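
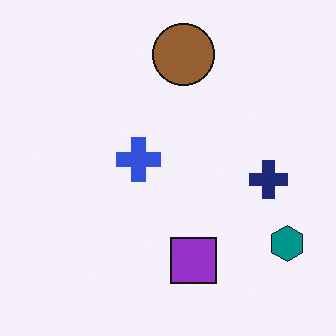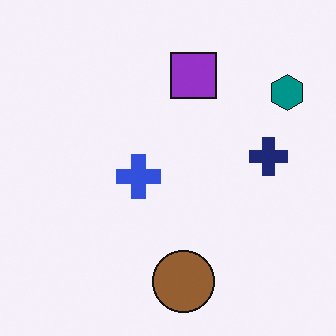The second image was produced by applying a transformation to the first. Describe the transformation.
The image was flipped vertically (top ↔ bottom).

The brown circle is in the top of the first image and the bottom of the second — shapes on opposite sides of the horizontal midline have swapped in a mirror flip.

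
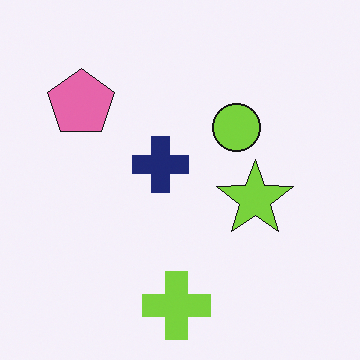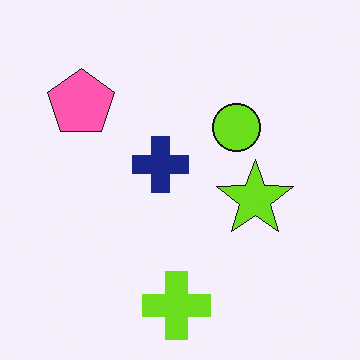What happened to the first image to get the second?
The transformation is: slightly oversaturated.

All colors are more vivid — a global saturation change.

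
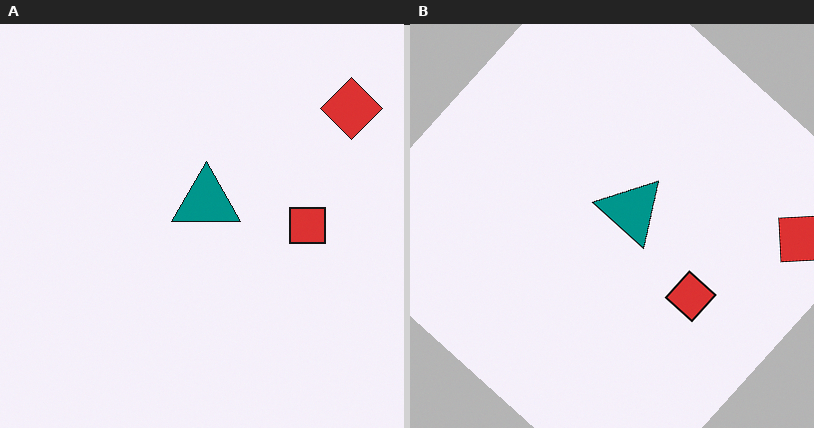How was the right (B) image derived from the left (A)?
The image was rotated clockwise by a large amount — several tens of degrees.

Every shape is tilted by the same angle and the image corners show triangular fill wedges — a whole-image rotation by a non-right angle.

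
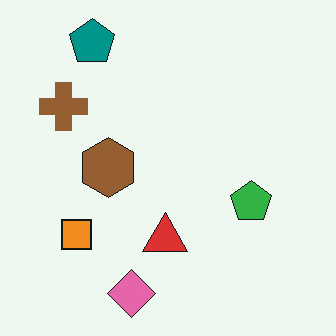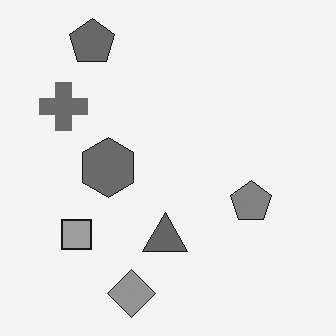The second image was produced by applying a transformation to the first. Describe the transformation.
The image was converted to grayscale.

All color is removed — every shape is now a shade of grey.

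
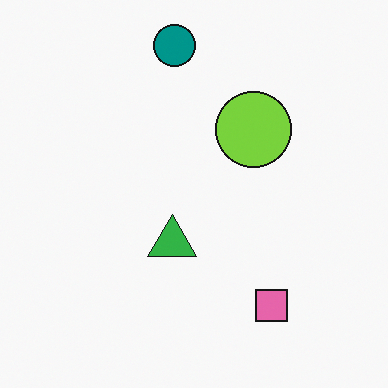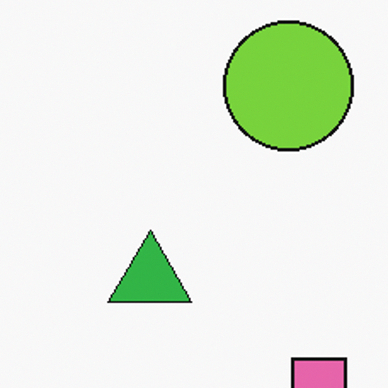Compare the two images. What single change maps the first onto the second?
Cropped to a noticeably smaller region and rescaled.

The visible shapes are larger and the field of view is narrower; shapes near the original edges may be partly or wholly outside the frame — a crop-and-rescale.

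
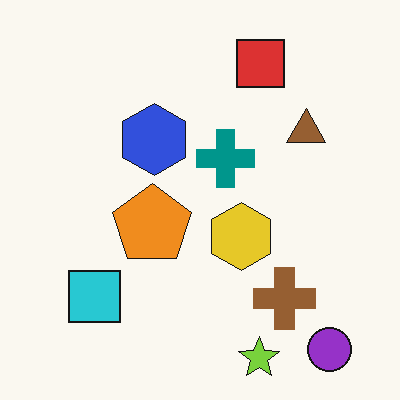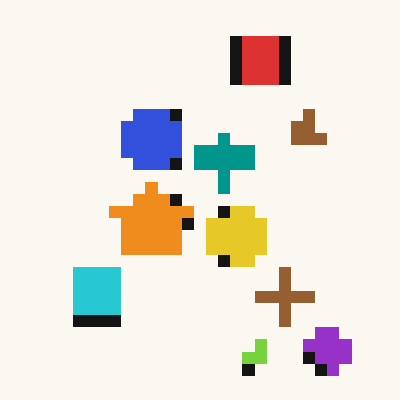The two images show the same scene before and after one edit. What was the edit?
The second image is the first heavily pixelated into large blocks.

Shapes are reduced to large square blocks; fine edges and outlines are lost — a downscale-then-upscale (mosaic) effect.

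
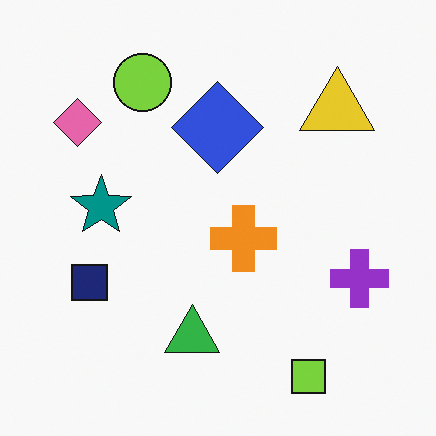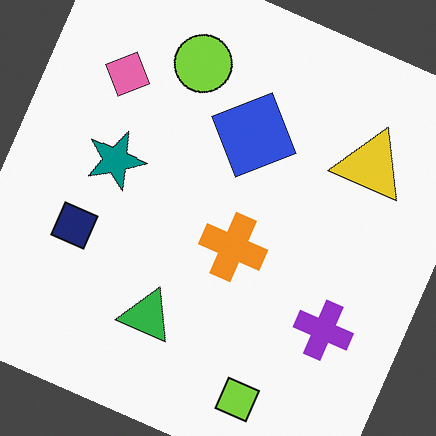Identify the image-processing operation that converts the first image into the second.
This is the original image rotated clockwise by a moderate amount.

Every shape is tilted by the same angle and the image corners show triangular fill wedges — a whole-image rotation by a non-right angle.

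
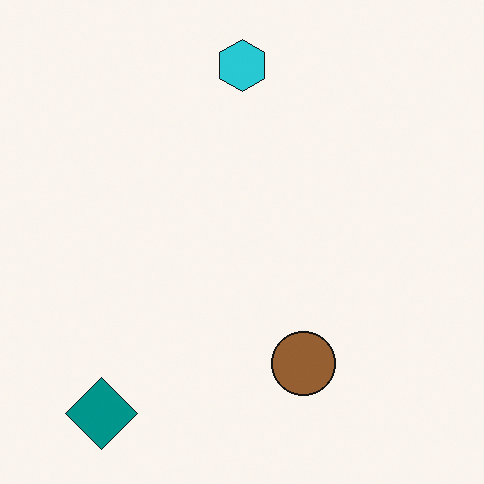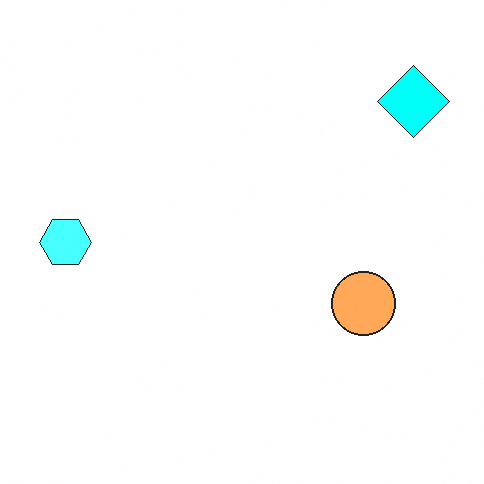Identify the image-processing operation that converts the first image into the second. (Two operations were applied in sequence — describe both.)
This is the original image transposed (reflected across the top-left ↔ bottom-right diagonal), then substantially brightened.

Shapes have swapped their row and column positions — what was in the top-right is now in the bottom-left — a diagonal reflection. Every pixel — background and shapes alike — is uniformly brightened.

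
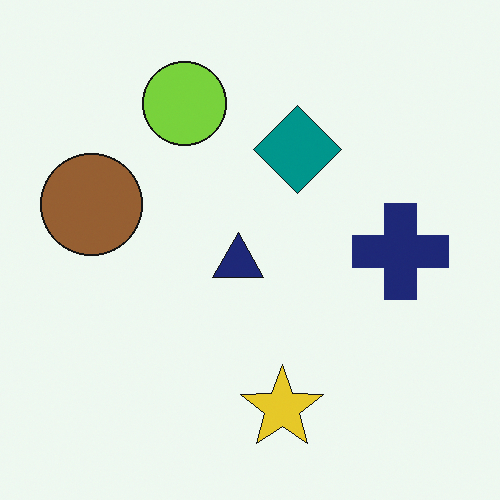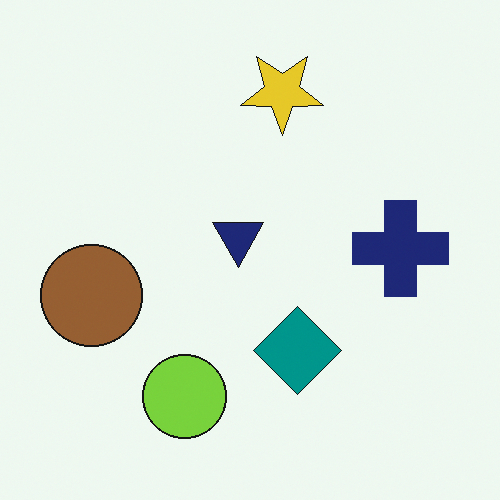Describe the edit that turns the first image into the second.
The second image is the first flipped vertically (top ↔ bottom).

The yellow star is in the bottom of the first image and the top of the second — shapes on opposite sides of the horizontal midline have swapped in a mirror flip.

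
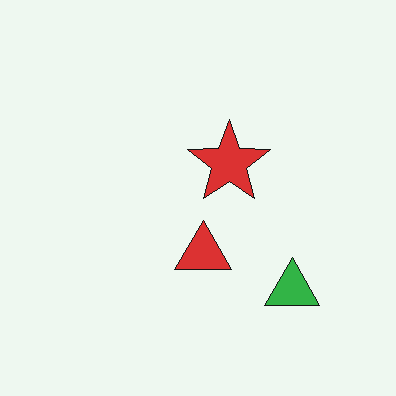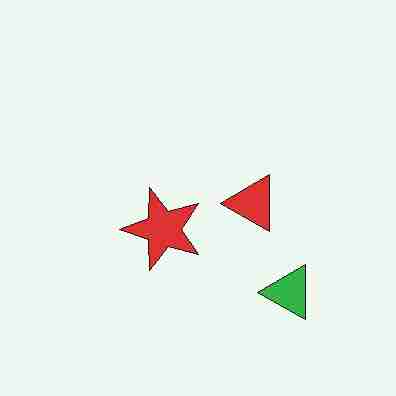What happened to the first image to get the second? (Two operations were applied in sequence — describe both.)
Degraded with heavy JPEG compression, then transposed (reflected across the top-left ↔ bottom-right diagonal).

Blocky 8×8 compression artifacts appear around shape edges and the flat background shows ringing — characteristic JPEG degradation. Shapes have swapped their row and column positions — what was in the top-right is now in the bottom-left — a diagonal reflection.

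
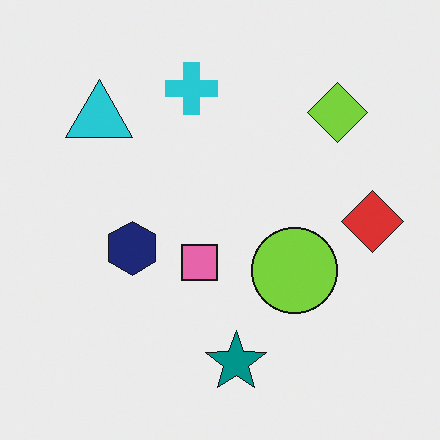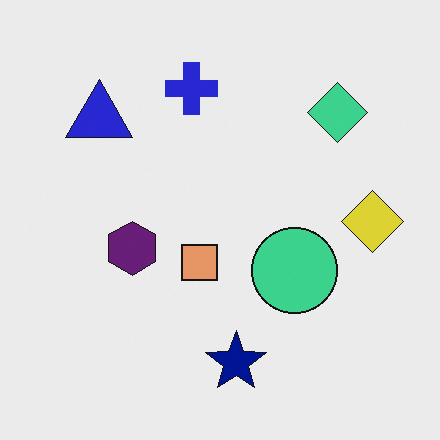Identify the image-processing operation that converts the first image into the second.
The image was hue-shifted slightly.

Every shape's color has rotated by the same amount around the hue wheel — a uniform hue shift.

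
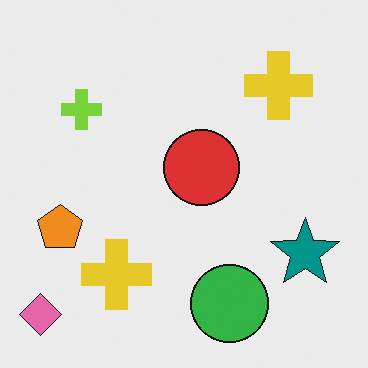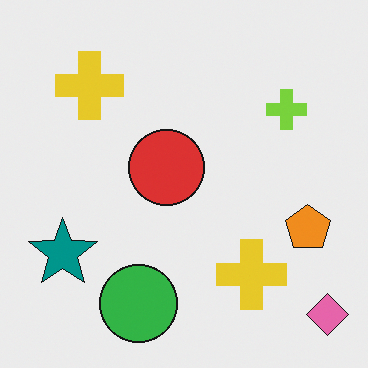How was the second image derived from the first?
Flipped horizontally (left ↔ right).

The pink diamond is in the bottom-left of the first image and the bottom-right of the second — shapes on opposite sides of the vertical midline have swapped in a mirror flip.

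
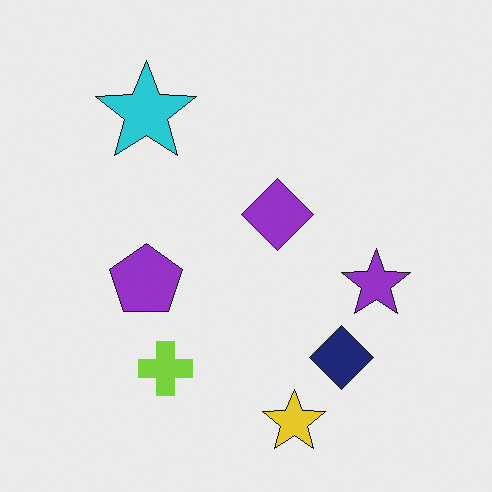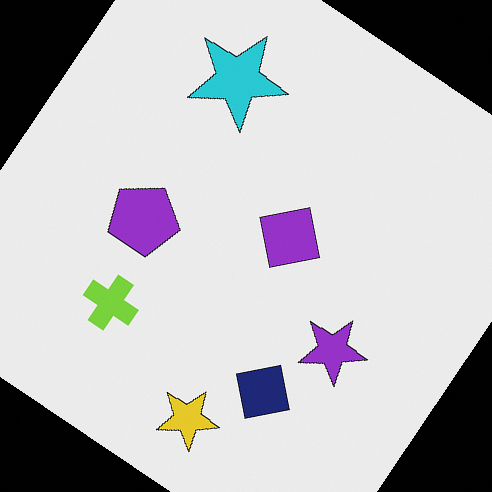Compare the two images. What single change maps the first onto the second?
The transformation is: rotated clockwise by a large amount — several tens of degrees.

Every shape is tilted by the same angle and the image corners show triangular fill wedges — a whole-image rotation by a non-right angle.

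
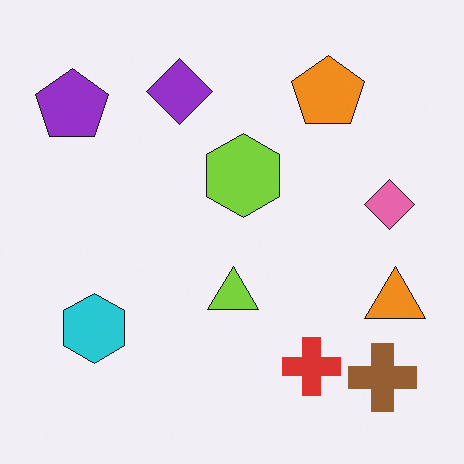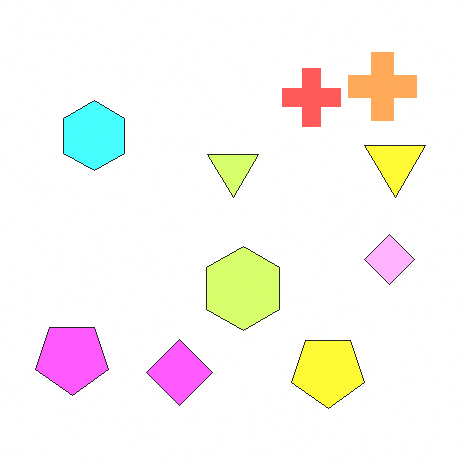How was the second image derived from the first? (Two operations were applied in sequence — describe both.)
It was flipped vertically (top ↔ bottom), then brightened a lot.

The brown cross is in the bottom-right of the first image and the top-right of the second — shapes on opposite sides of the horizontal midline have swapped in a mirror flip. Every pixel — background and shapes alike — is uniformly brightened.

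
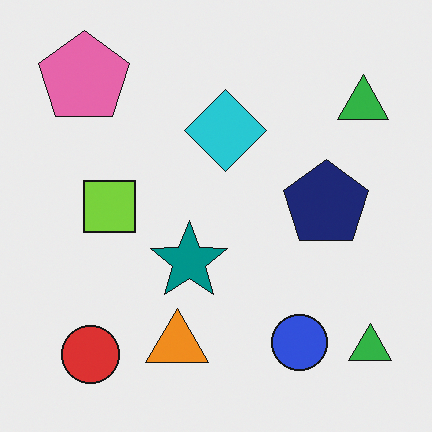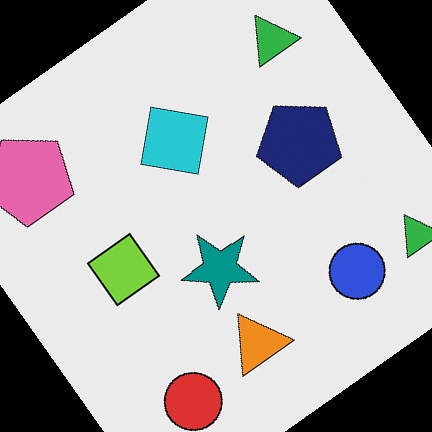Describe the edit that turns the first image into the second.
The transformation is: rotated counter-clockwise by a large amount — several tens of degrees.

Every shape is tilted by the same angle and the image corners show triangular fill wedges — a whole-image rotation by a non-right angle.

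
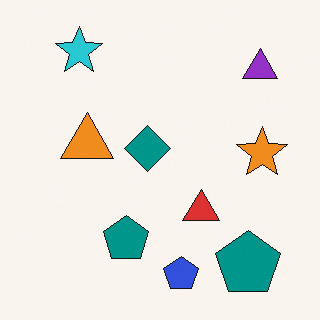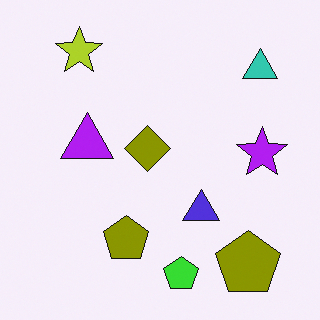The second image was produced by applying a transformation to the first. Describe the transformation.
The transformation is: hue-shifted through roughly half the color wheel.

Every shape's color has rotated by the same amount around the hue wheel — a uniform hue shift.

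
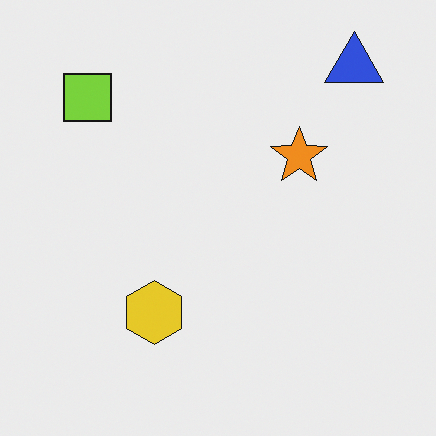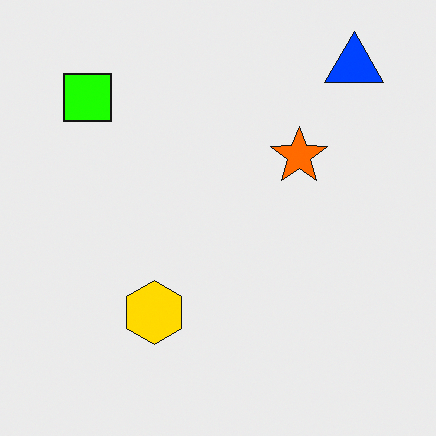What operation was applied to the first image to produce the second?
The transformation is: heavily oversaturated.

All colors are more vivid — a global saturation change.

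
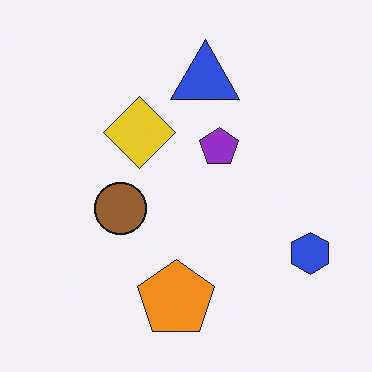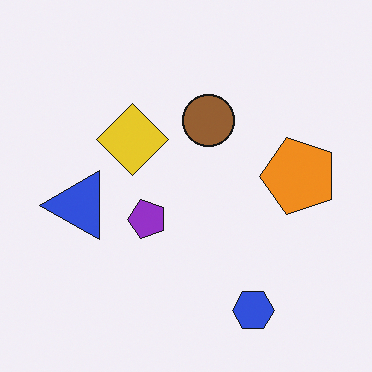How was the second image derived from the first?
This is the original image transposed (reflected across the top-left ↔ bottom-right diagonal).

Shapes have swapped their row and column positions — what was in the top-right is now in the bottom-left — a diagonal reflection.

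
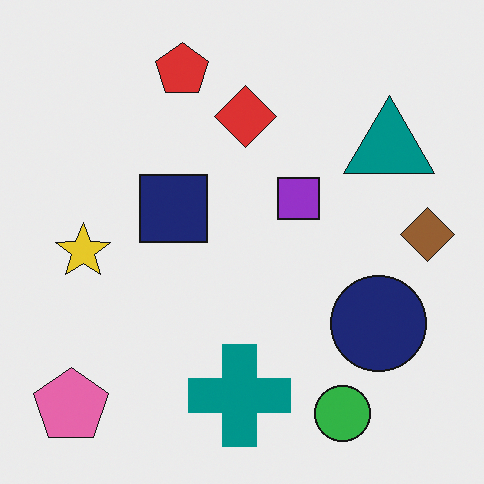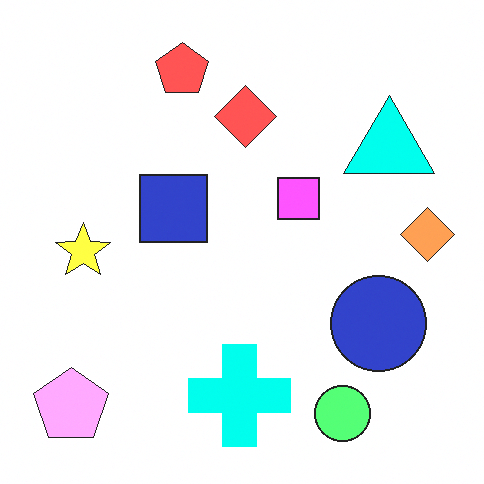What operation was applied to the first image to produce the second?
The second image is the first substantially brightened.

Every pixel — background and shapes alike — is uniformly brightened.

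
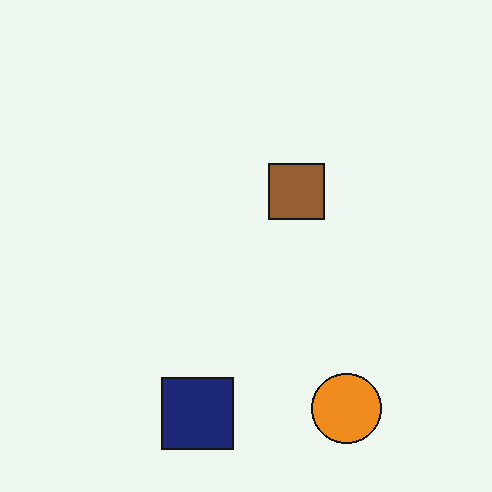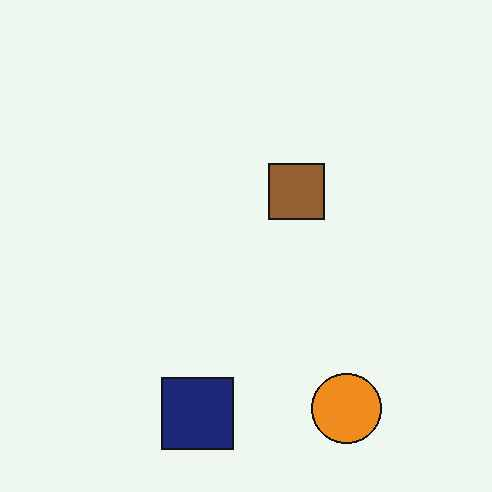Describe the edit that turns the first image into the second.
Given moderate JPEG compression.

Blocky 8×8 compression artifacts appear around shape edges and the flat background shows ringing — characteristic JPEG degradation.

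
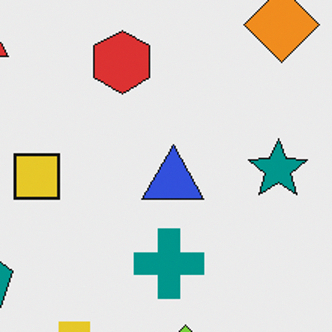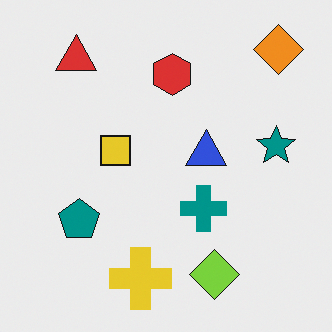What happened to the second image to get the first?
The image was cropped slightly and scaled back up.

The visible shapes are larger and the field of view is narrower; shapes near the original edges may be partly or wholly outside the frame — a crop-and-rescale.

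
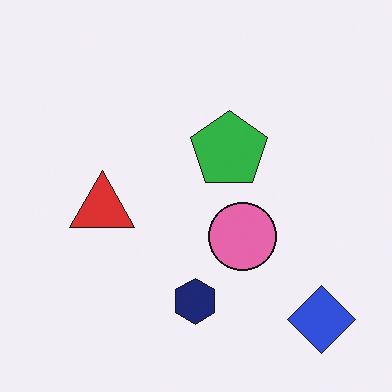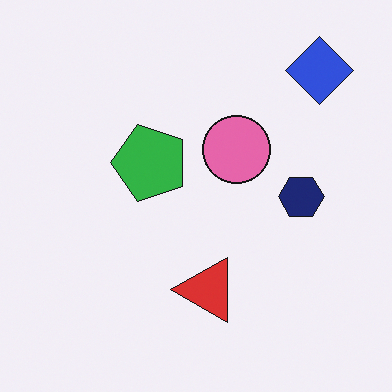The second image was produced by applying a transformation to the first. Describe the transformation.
The image was rotated 90° counter-clockwise.

The blue diamond sits in the bottom-right of the first image and the top-right of the second — consistent with a whole-image 90° counter-clockwise rotation.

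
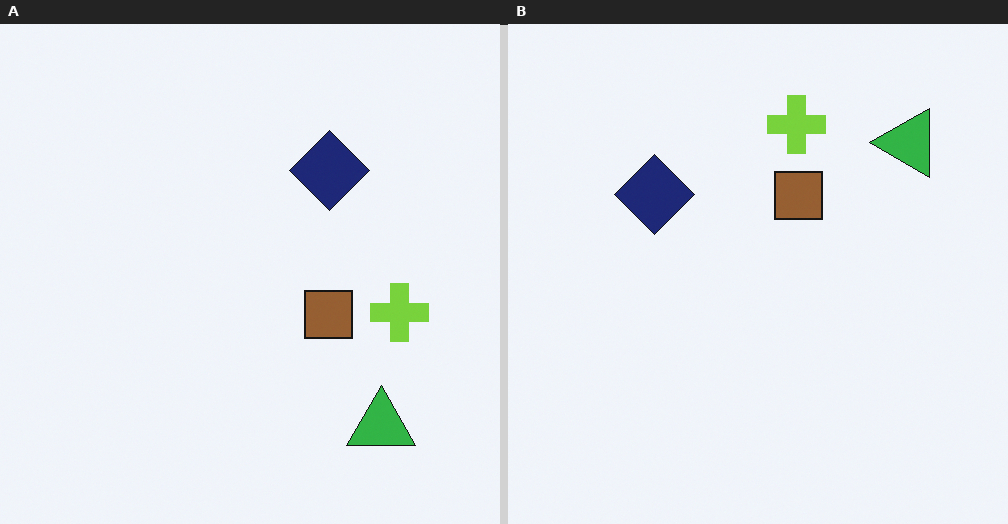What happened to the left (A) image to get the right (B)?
The image was rotated 90° counter-clockwise.

The green triangle sits in the bottom-right of the left (A) image and the top-right of the right (B) — consistent with a whole-image 90° counter-clockwise rotation.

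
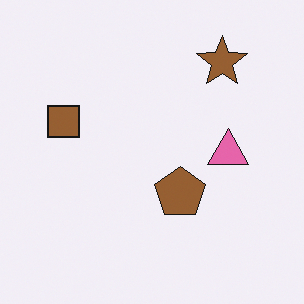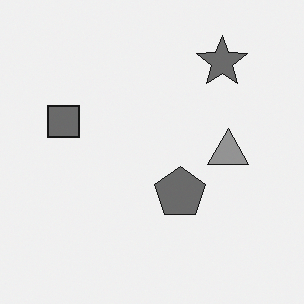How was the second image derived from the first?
The second image is the first converted to grayscale.

All color is removed — every shape is now a shade of grey.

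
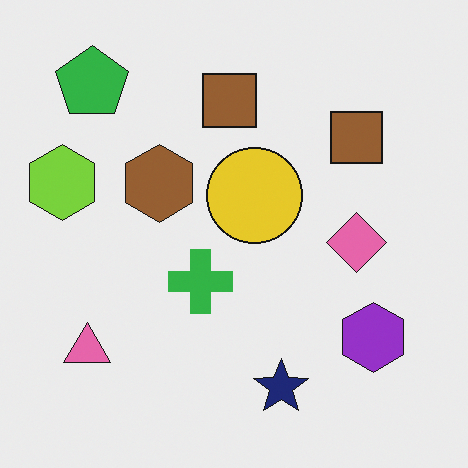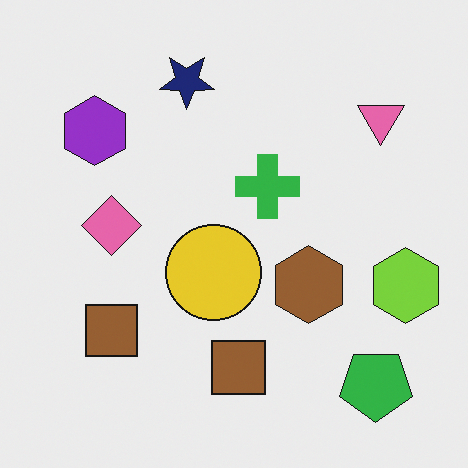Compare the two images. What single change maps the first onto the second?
The image was rotated 180°.

The green pentagon sits in the top-left of the first image and the bottom-right of the second — consistent with a whole-image 180° rotation.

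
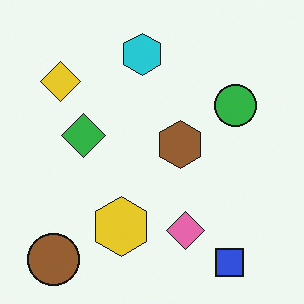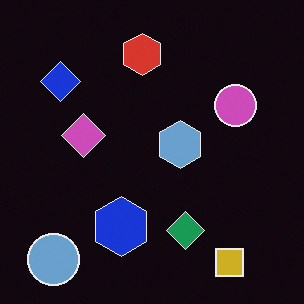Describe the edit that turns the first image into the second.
The image was color-inverted (negative).

The light background has become dark and every shape's color is its complement — a photographic negative.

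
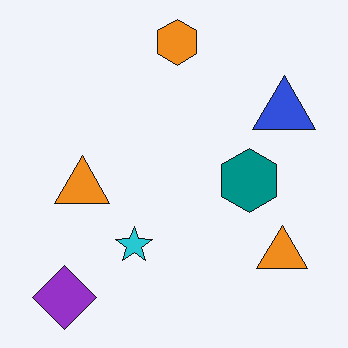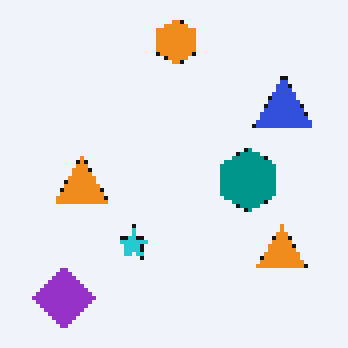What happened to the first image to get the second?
The image was mildly pixelated.

Shapes are reduced to large square blocks; fine edges and outlines are lost — a downscale-then-upscale (mosaic) effect.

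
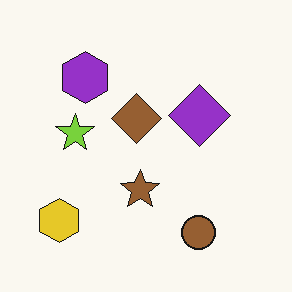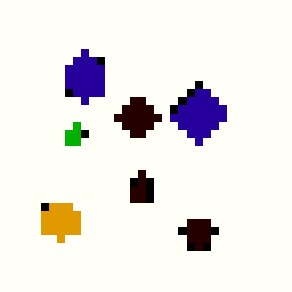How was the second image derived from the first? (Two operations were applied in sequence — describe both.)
Given much higher contrast, then pixelated into visible square blocks.

Tones are pushed away from mid-grey across the whole image — a global contrast change. Shapes are reduced to large square blocks; fine edges and outlines are lost — a downscale-then-upscale (mosaic) effect.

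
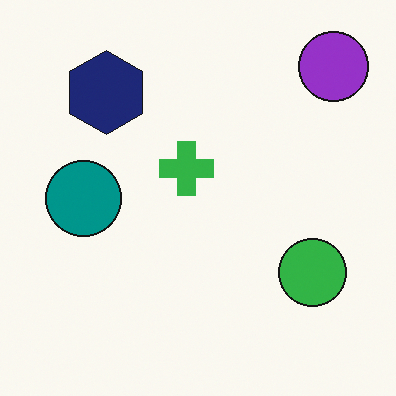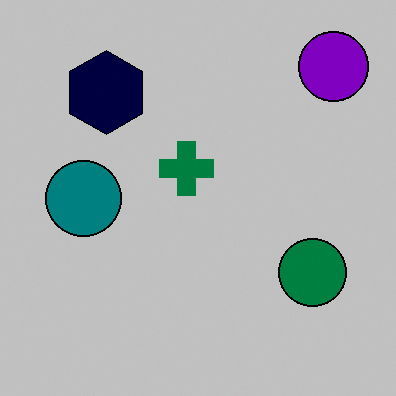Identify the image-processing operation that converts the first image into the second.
The transformation is: aggressively posterized.

Each flat color has snapped to a coarser quantized level — most visibly, the near-white background has dropped to a flat grey.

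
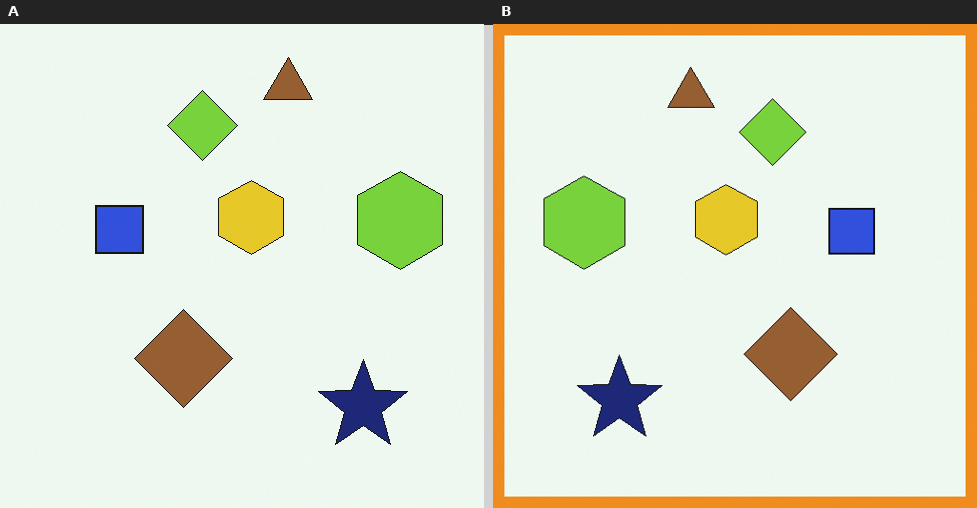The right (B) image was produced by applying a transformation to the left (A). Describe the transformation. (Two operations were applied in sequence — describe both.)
The image was flipped horizontally (left ↔ right), then framed with a orange border.

The lime hexagon is in the right of the left (A) image and the left of the right (B) — shapes on opposite sides of the vertical midline have swapped in a mirror flip. A solid orange frame runs around the edge of the right (B) image, with the content slightly shrunk inside it.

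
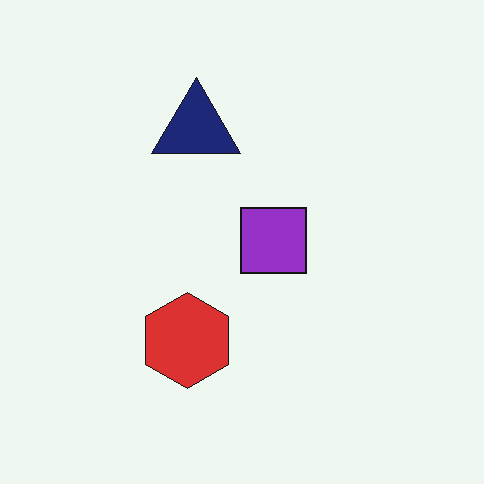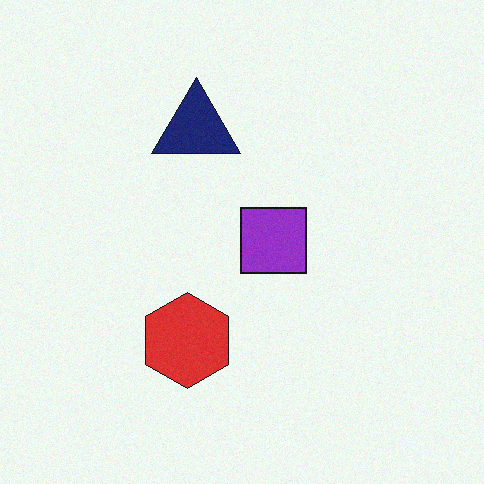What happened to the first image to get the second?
Degraded with a light layer of grain.

Random speckle covers the whole image, including the flat background.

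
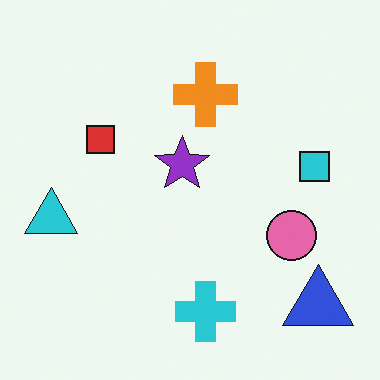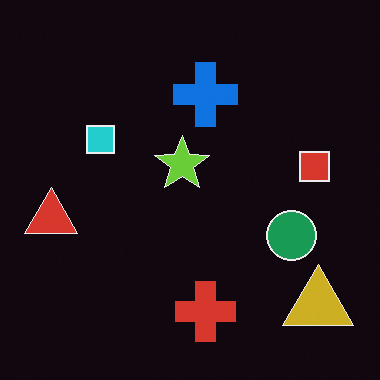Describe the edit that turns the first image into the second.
This is the original image color-inverted (negative).

The light background has become dark and every shape's color is its complement — a photographic negative.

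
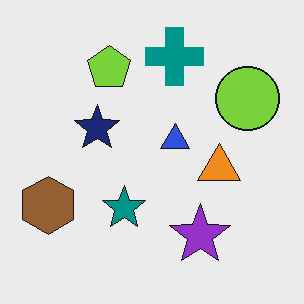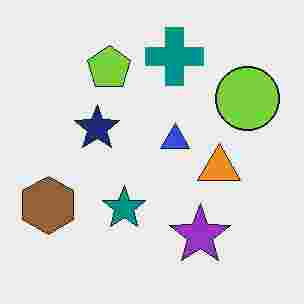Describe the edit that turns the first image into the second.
The image was degraded with heavy JPEG compression.

Blocky 8×8 compression artifacts appear around shape edges and the flat background shows ringing — characteristic JPEG degradation.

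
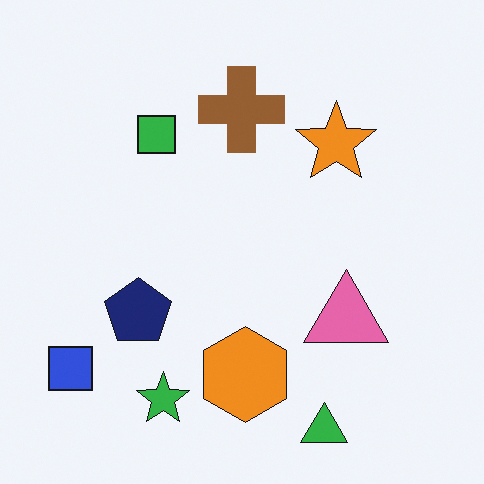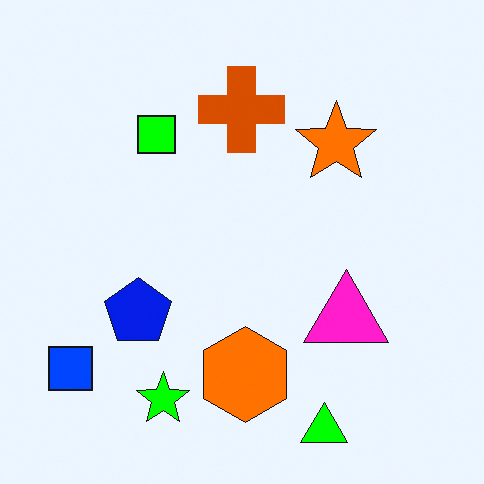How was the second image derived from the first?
The image was made much more vivid (saturation change).

All colors are more vivid — a global saturation change.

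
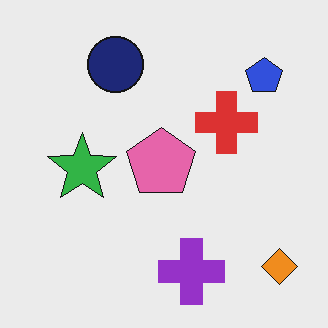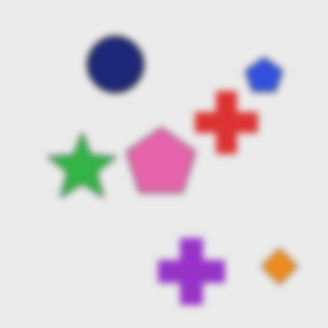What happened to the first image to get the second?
It was moderately blurred.

Shape edges and outlines are uniformly softened across the whole image.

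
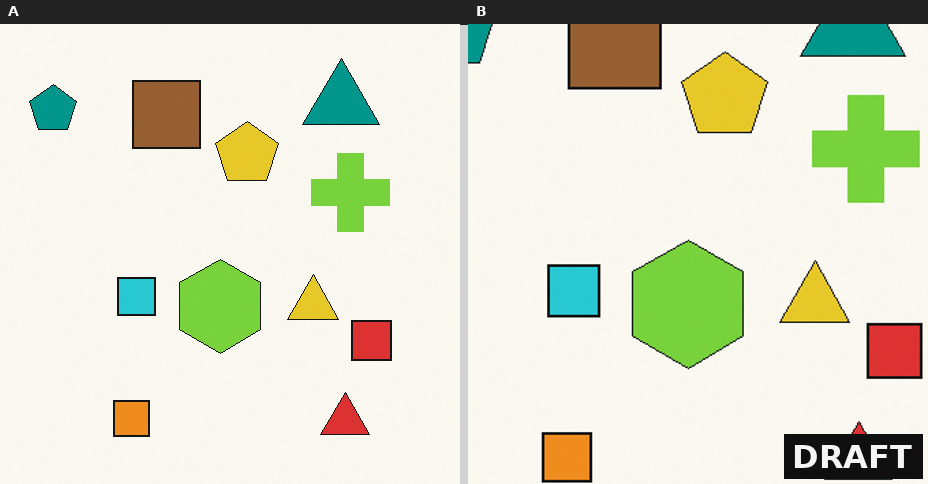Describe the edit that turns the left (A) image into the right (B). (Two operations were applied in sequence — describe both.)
This is the original image cropped to a modestly smaller region and rescaled, then watermarked with the text "DRAFT" in the lower-right corner.

The visible shapes are larger and the field of view is narrower; shapes near the original edges may be partly or wholly outside the frame — a crop-and-rescale. A dark label reading "DRAFT" appears in the lower-right corner.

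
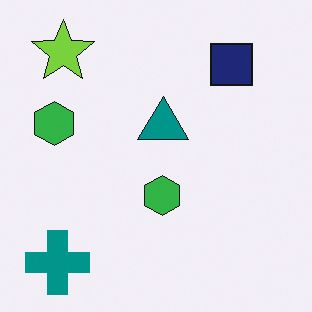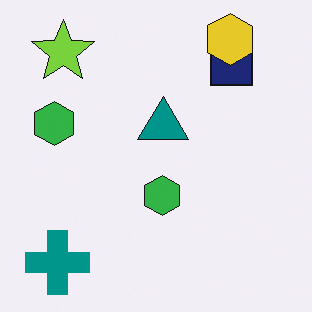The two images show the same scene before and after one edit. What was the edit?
Overlaid with an additional yellow hexagon.

A yellow hexagon appears in the second image that is absent from the first.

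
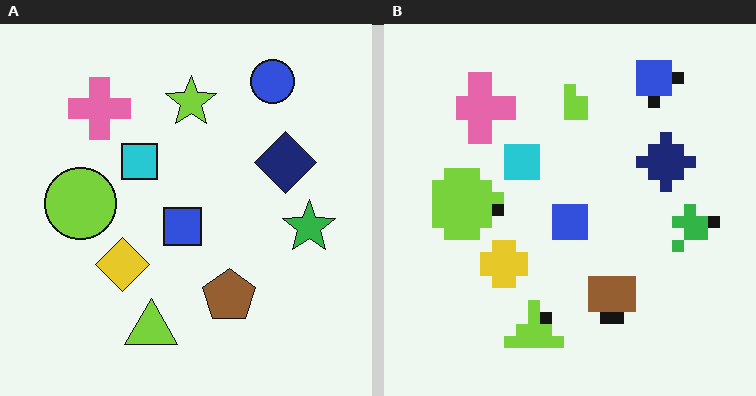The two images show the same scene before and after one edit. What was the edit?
The right (B) image is the left (A) coarsely pixelated.

Shapes are reduced to large square blocks; fine edges and outlines are lost — a downscale-then-upscale (mosaic) effect.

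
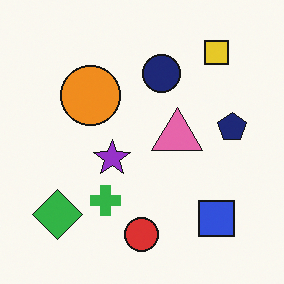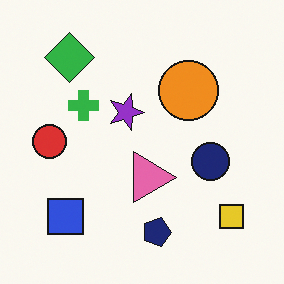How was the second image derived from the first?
It was rotated 90° clockwise.

The yellow square sits in the top-right of the first image and the bottom-right of the second — consistent with a whole-image 90° clockwise rotation.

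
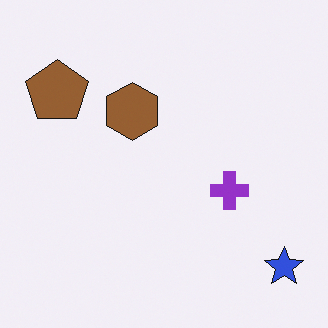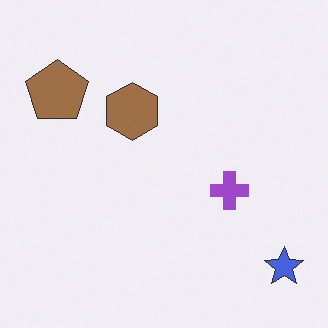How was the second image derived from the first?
The transformation is: given slightly reduced contrast.

Tones are pushed toward mid-grey across the whole image — a global contrast change.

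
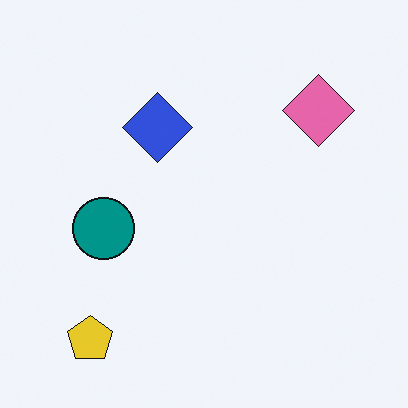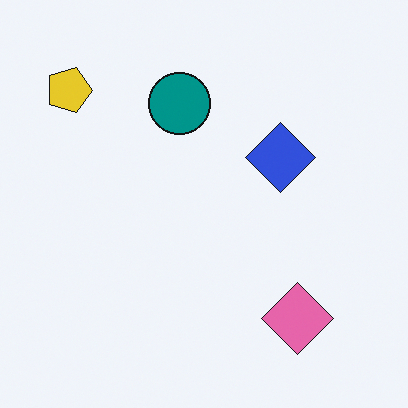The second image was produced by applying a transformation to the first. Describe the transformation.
The transformation is: rotated 90° clockwise.

The yellow pentagon sits in the bottom-left of the first image and the top-left of the second — consistent with a whole-image 90° clockwise rotation.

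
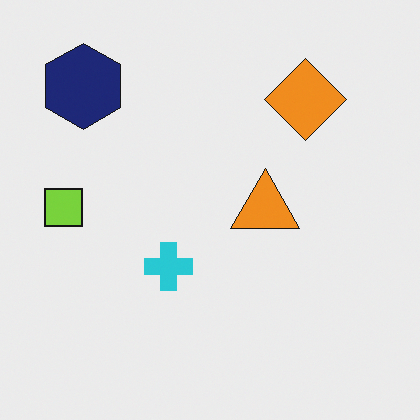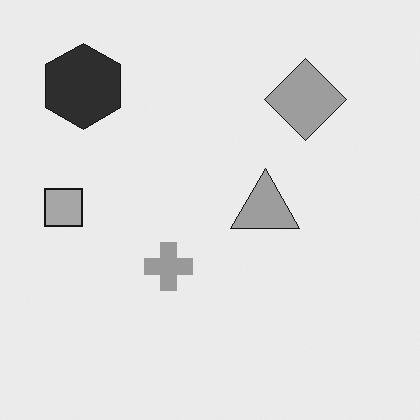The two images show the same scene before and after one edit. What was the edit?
It was converted to grayscale.

All color is removed — every shape is now a shade of grey.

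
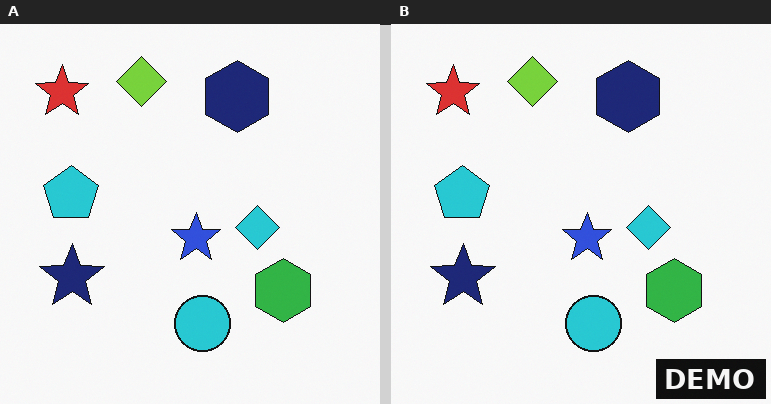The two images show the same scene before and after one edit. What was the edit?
It was watermarked with the text "DEMO" in the lower-right corner.

A dark label reading "DEMO" appears in the lower-right corner.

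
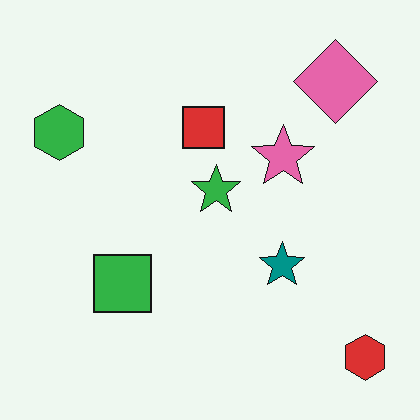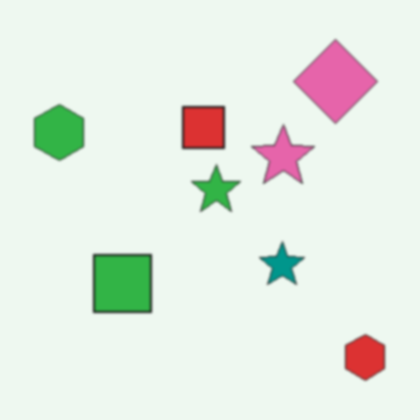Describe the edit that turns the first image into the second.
The transformation is: slightly softened.

Shape edges and outlines are uniformly softened across the whole image.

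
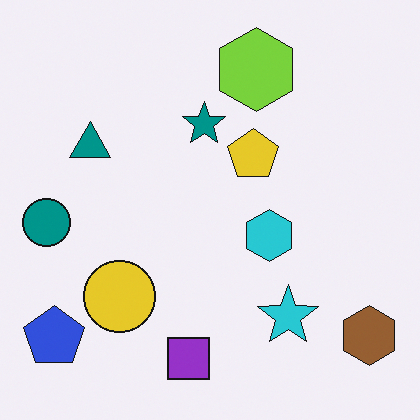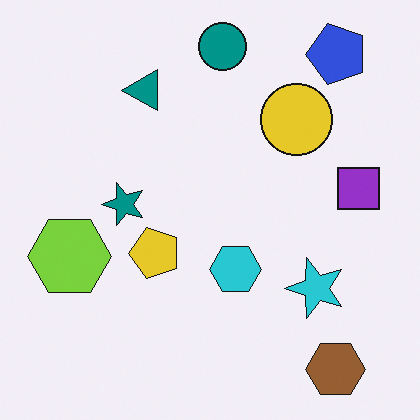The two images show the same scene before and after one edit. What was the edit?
It was transposed (reflected across the top-left ↔ bottom-right diagonal).

Shapes have swapped their row and column positions — what was in the top-right is now in the bottom-left — a diagonal reflection.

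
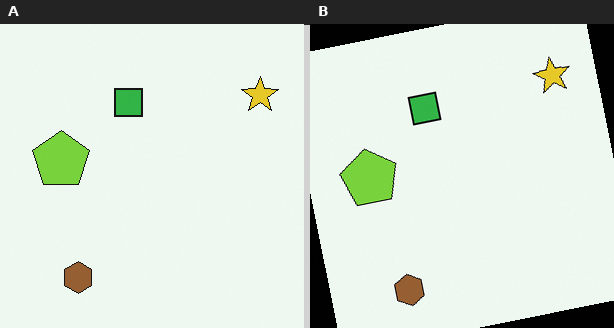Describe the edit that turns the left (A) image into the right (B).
The right (B) image is the left (A) rotated counter-clockwise by a few degrees.

Every shape is tilted by the same angle and the image corners show triangular fill wedges — a whole-image rotation by a non-right angle.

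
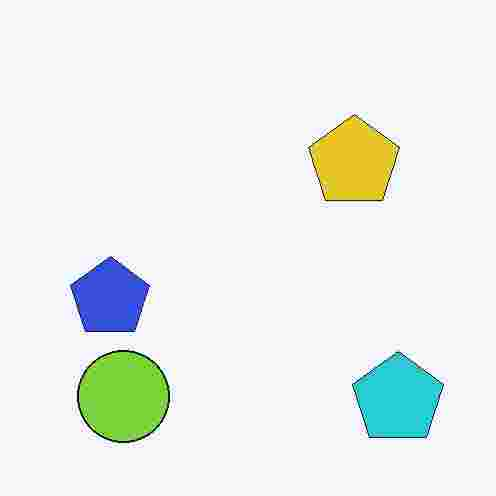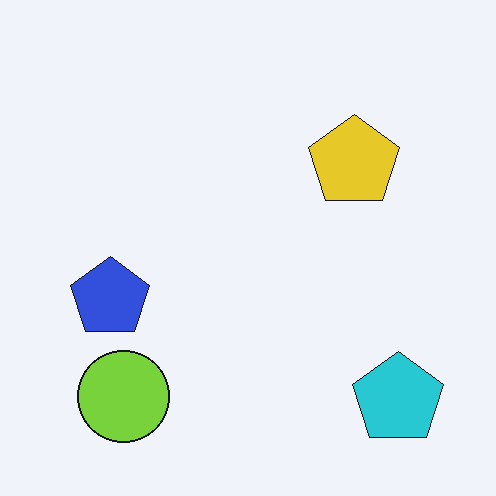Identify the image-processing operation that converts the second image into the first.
It was heavily JPEG-compressed with obvious blocking artifacts.

Blocky 8×8 compression artifacts appear around shape edges and the flat background shows ringing — characteristic JPEG degradation.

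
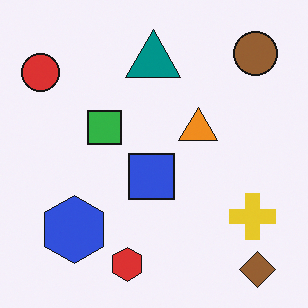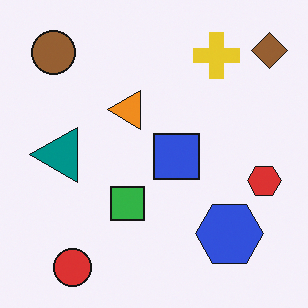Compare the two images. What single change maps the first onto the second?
The second image is the first rotated 90° counter-clockwise.

The brown diamond sits in the bottom-right of the first image and the top-right of the second — consistent with a whole-image 90° counter-clockwise rotation.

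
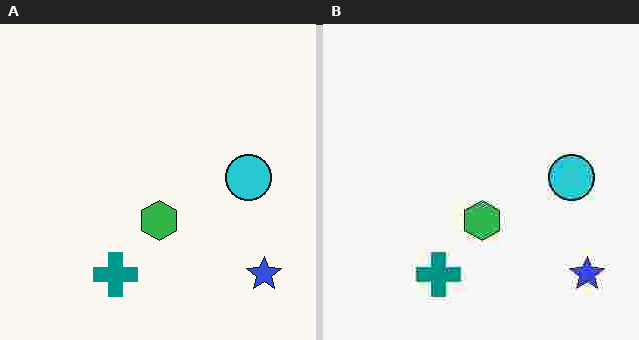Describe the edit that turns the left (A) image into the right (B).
Degraded with heavy JPEG compression.

Blocky 8×8 compression artifacts appear around shape edges and the flat background shows ringing — characteristic JPEG degradation.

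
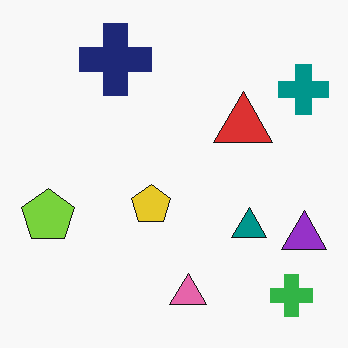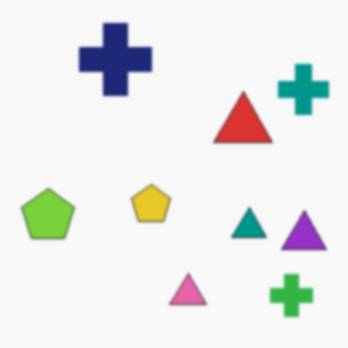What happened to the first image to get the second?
The transformation is: slightly softened.

Shape edges and outlines are uniformly softened across the whole image.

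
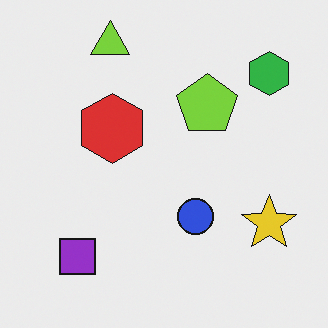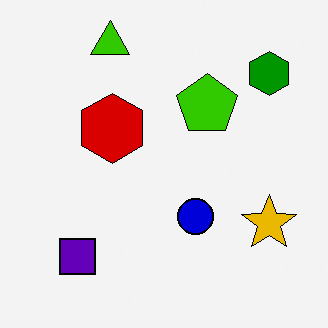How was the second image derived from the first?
The image was given much higher contrast.

Tones are pushed away from mid-grey across the whole image — a global contrast change.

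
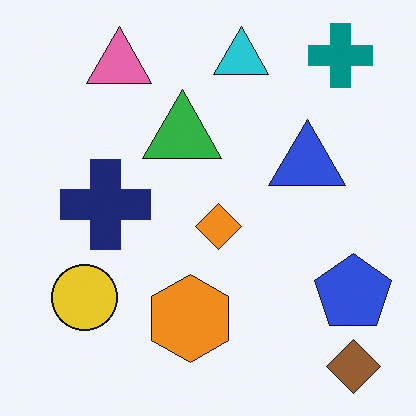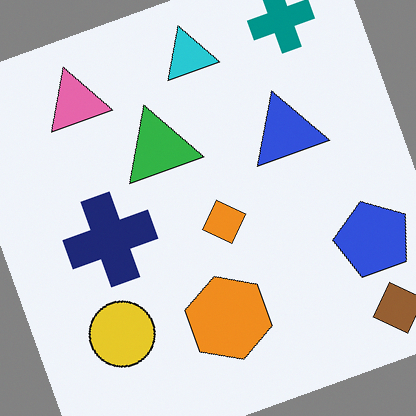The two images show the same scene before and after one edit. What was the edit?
Rotated counter-clockwise by a moderate amount.

Every shape is tilted by the same angle and the image corners show triangular fill wedges — a whole-image rotation by a non-right angle.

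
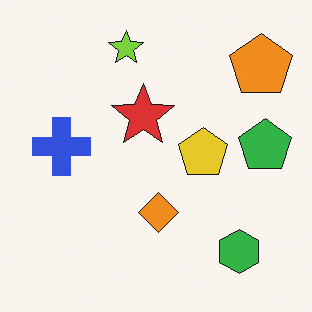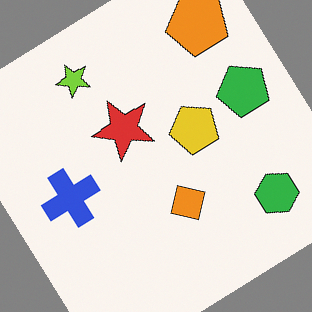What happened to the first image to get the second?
The image was rotated counter-clockwise by a large amount — several tens of degrees.

Every shape is tilted by the same angle and the image corners show triangular fill wedges — a whole-image rotation by a non-right angle.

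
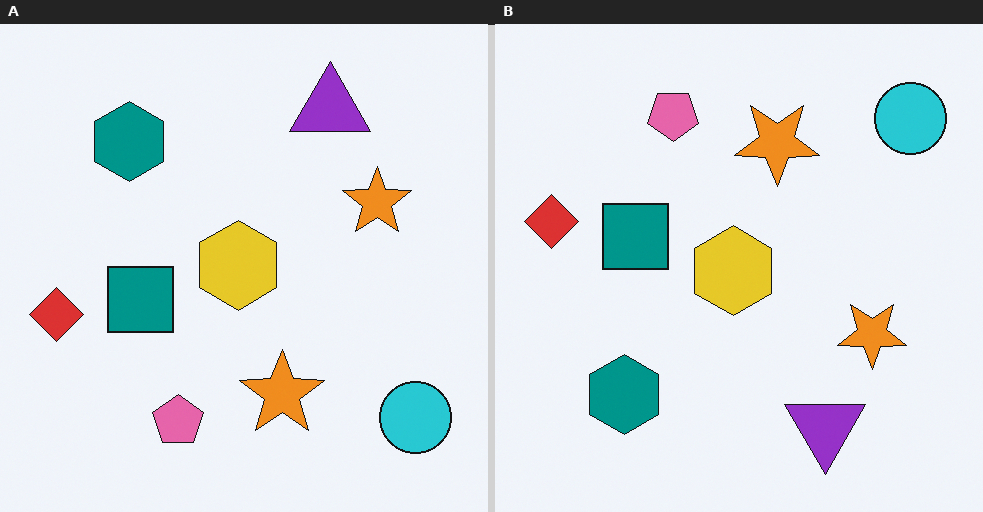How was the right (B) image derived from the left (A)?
The right (B) image is the left (A) flipped vertically (top ↔ bottom).

The purple triangle is in the top-right of the left (A) image and the bottom-right of the right (B) — shapes on opposite sides of the horizontal midline have swapped in a mirror flip.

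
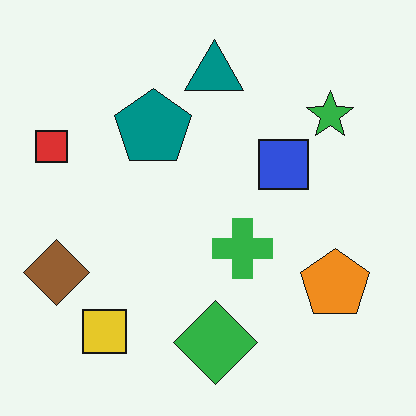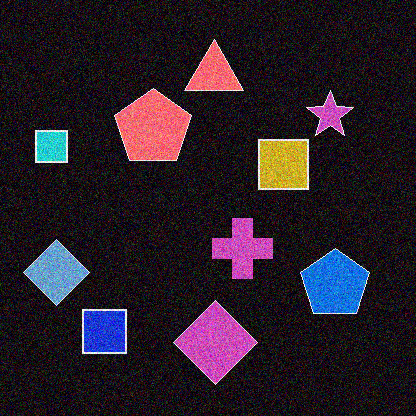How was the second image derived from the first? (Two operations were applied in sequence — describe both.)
Color-inverted (negative), then degraded with moderate additive noise.

The light background has become dark and every shape's color is its complement — a photographic negative. Random speckle covers the whole image, including the flat background.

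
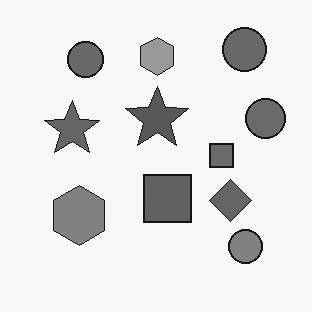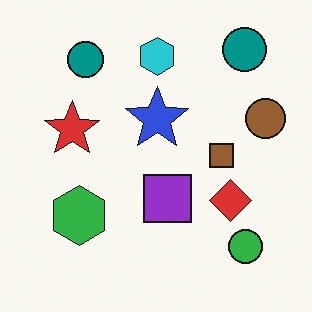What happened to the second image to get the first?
It was converted to grayscale.

All color is removed — every shape is now a shade of grey.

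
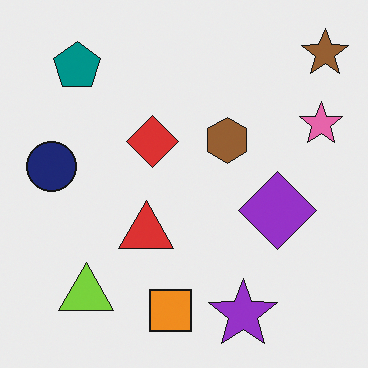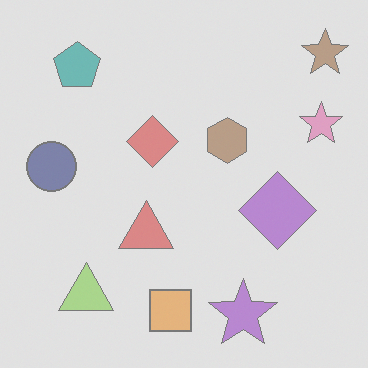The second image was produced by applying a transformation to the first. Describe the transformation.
It was given much lower contrast.

Tones are pushed toward mid-grey across the whole image — a global contrast change.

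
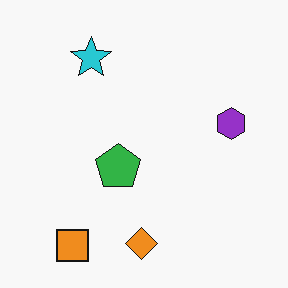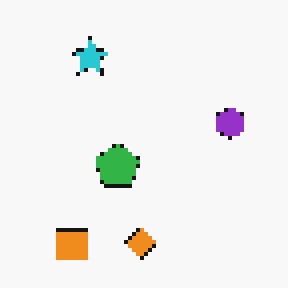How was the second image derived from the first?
It was mildly pixelated.

Shapes are reduced to large square blocks; fine edges and outlines are lost — a downscale-then-upscale (mosaic) effect.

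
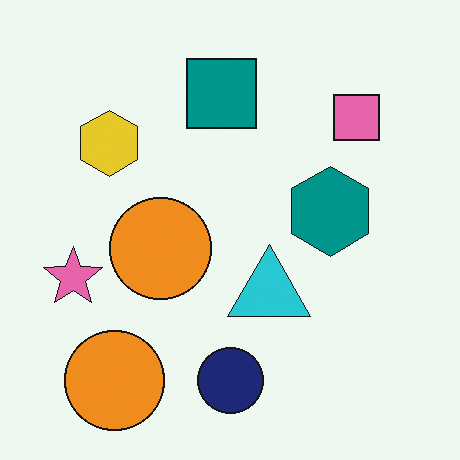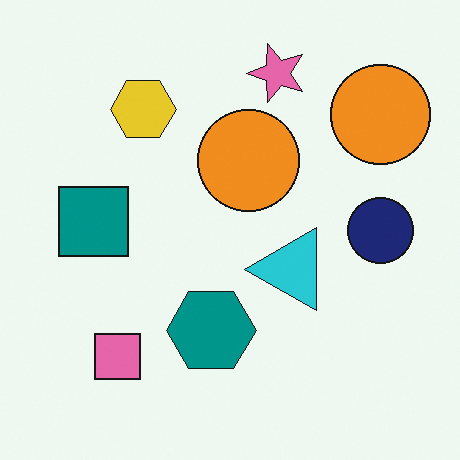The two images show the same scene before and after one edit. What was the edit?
Transposed (reflected across the top-left ↔ bottom-right diagonal).

Shapes have swapped their row and column positions — what was in the top-right is now in the bottom-left — a diagonal reflection.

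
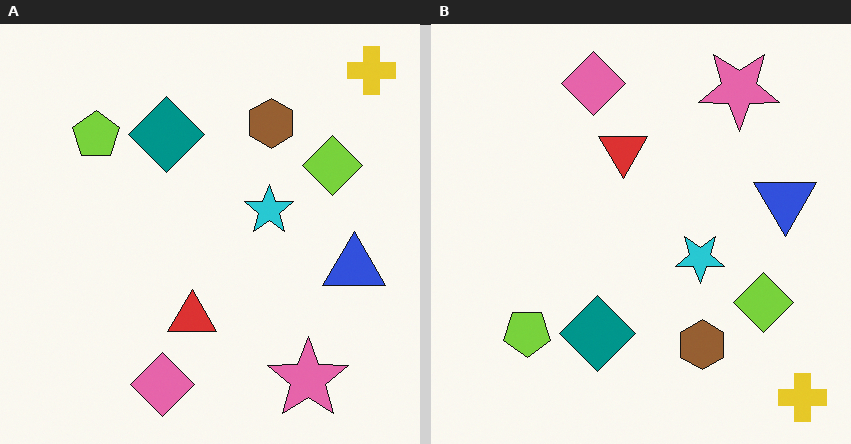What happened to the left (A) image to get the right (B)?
The right (B) image is the left (A) flipped vertically (top ↔ bottom).

The yellow cross is in the top-right of the left (A) image and the bottom-right of the right (B) — shapes on opposite sides of the horizontal midline have swapped in a mirror flip.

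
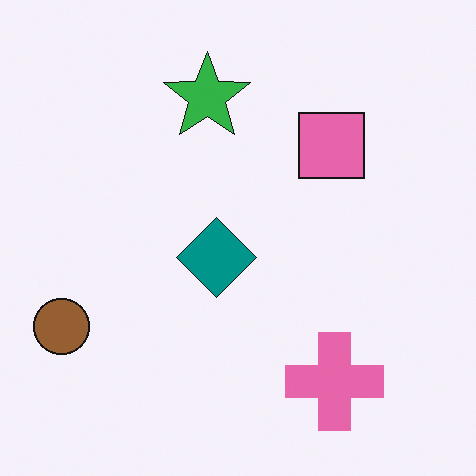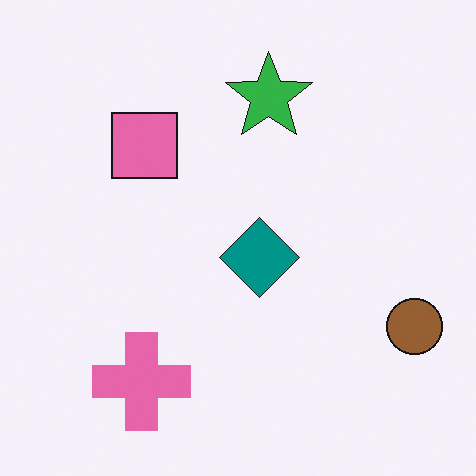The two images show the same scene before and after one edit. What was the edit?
The image was flipped horizontally (left ↔ right).

The brown circle is in the bottom-left of the first image and the bottom-right of the second — shapes on opposite sides of the vertical midline have swapped in a mirror flip.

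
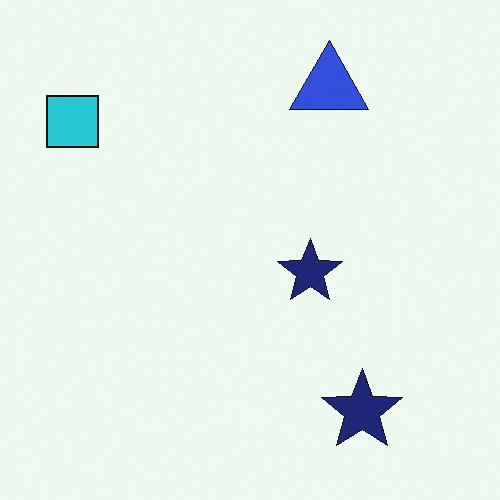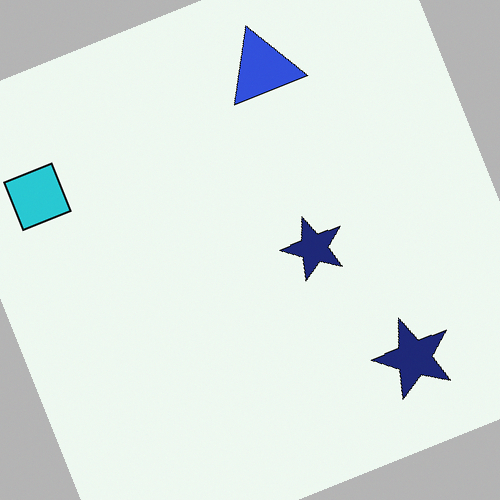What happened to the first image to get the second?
It was rotated counter-clockwise by a moderate amount.

Every shape is tilted by the same angle and the image corners show triangular fill wedges — a whole-image rotation by a non-right angle.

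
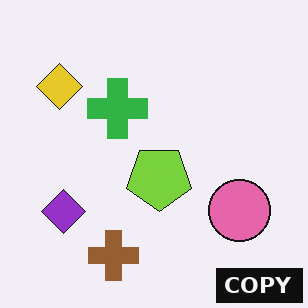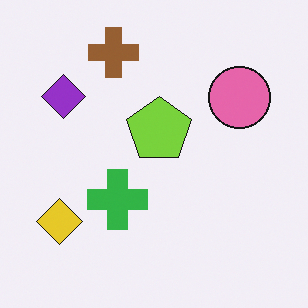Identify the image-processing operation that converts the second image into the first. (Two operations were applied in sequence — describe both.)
Flipped vertically (top ↔ bottom), then watermarked with the text "COPY" in the lower-right corner.

The brown cross is in the top of the second image and the bottom of the first — shapes on opposite sides of the horizontal midline have swapped in a mirror flip. A dark label reading "COPY" appears in the lower-right corner.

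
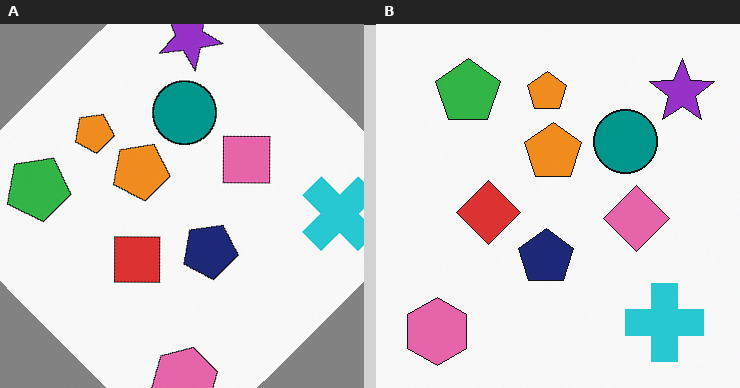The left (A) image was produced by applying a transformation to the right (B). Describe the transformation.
This is the original image rotated counter-clockwise by a large amount — several tens of degrees.

Every shape is tilted by the same angle and the image corners show triangular fill wedges — a whole-image rotation by a non-right angle.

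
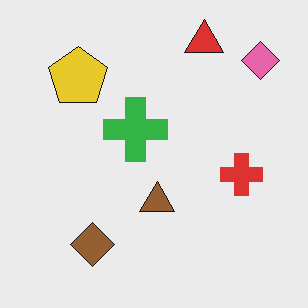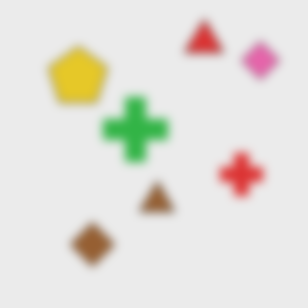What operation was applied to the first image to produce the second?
The image was heavily blurred.

Shape edges and outlines are uniformly softened across the whole image.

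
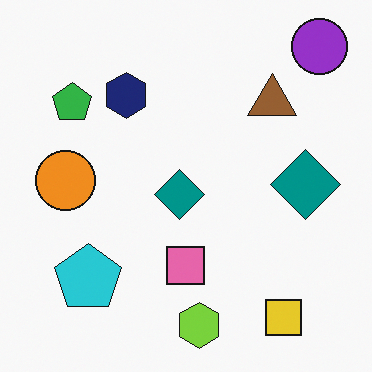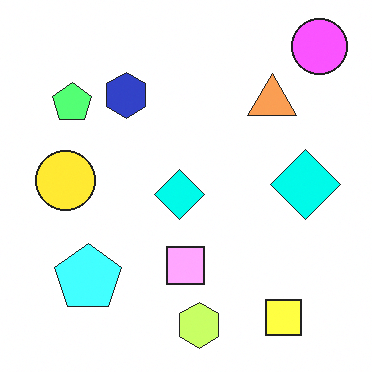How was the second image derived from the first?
The image was substantially brightened.

Every pixel — background and shapes alike — is uniformly brightened.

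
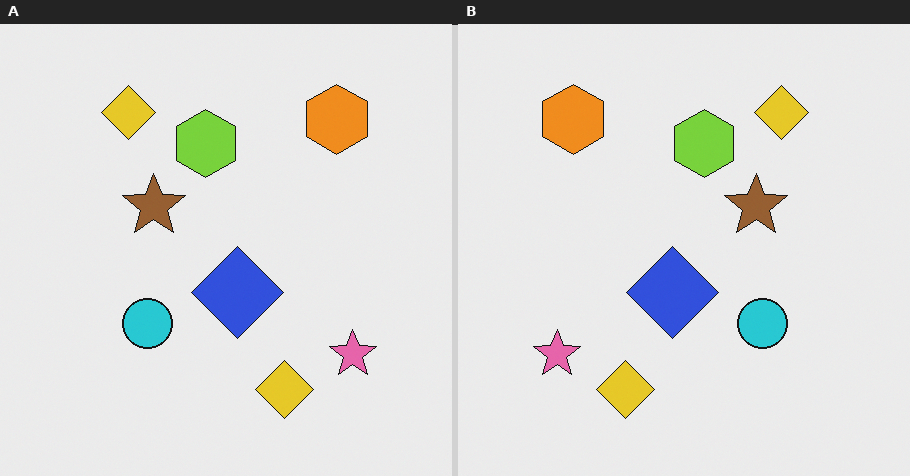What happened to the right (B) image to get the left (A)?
The transformation is: flipped horizontally (left ↔ right).

The pink star is in the bottom-left of the right (B) image and the bottom-right of the left (A) — shapes on opposite sides of the vertical midline have swapped in a mirror flip.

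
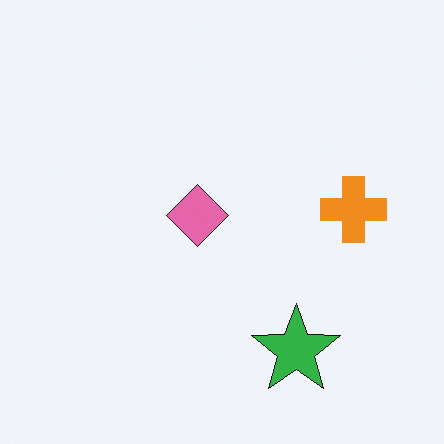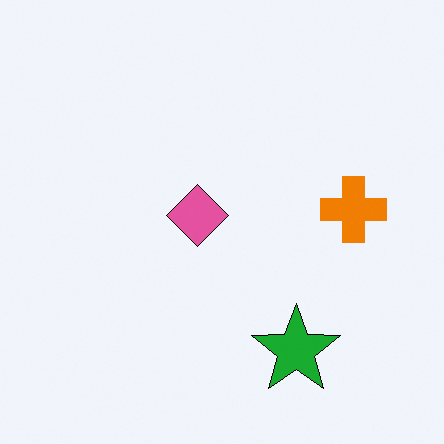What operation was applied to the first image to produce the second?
It was given slightly increased contrast.

Tones are pushed away from mid-grey across the whole image — a global contrast change.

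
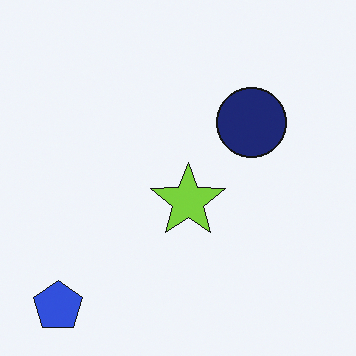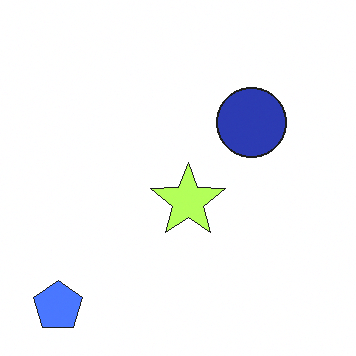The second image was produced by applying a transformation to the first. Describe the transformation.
The image was brightened a lot.

Every pixel — background and shapes alike — is uniformly brightened.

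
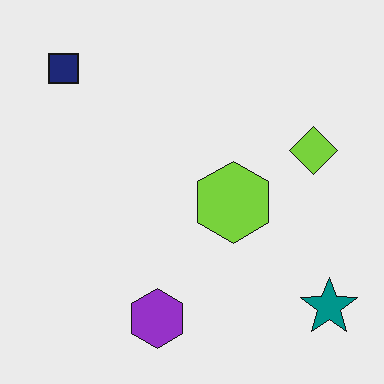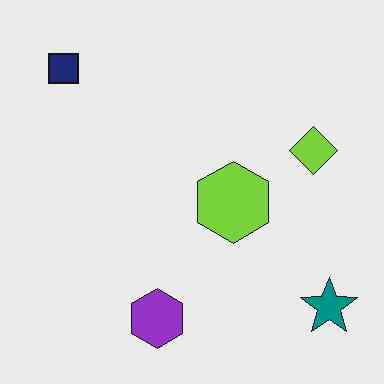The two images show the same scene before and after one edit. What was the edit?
It was given moderate JPEG compression.

Blocky 8×8 compression artifacts appear around shape edges and the flat background shows ringing — characteristic JPEG degradation.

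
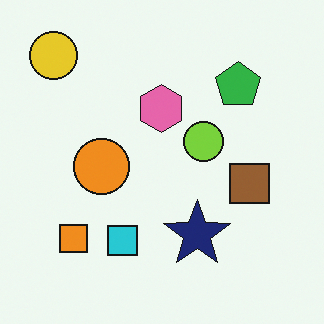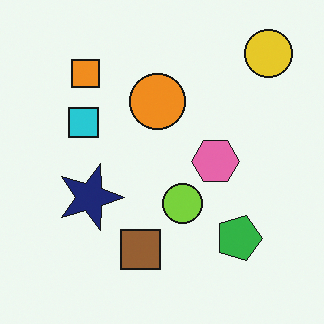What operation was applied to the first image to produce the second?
The image was rotated 90° clockwise.

The yellow circle sits in the top-left of the first image and the top-right of the second — consistent with a whole-image 90° clockwise rotation.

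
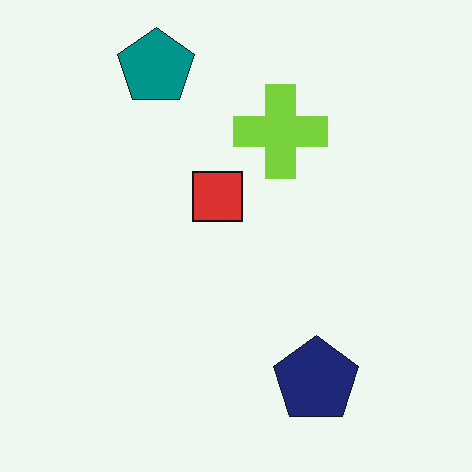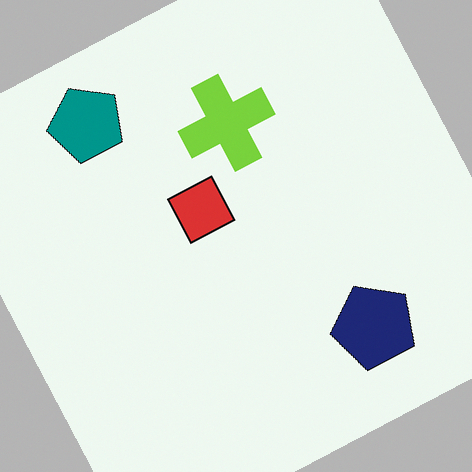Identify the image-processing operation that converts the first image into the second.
It was rotated counter-clockwise by a clearly visible amount.

Every shape is tilted by the same angle and the image corners show triangular fill wedges — a whole-image rotation by a non-right angle.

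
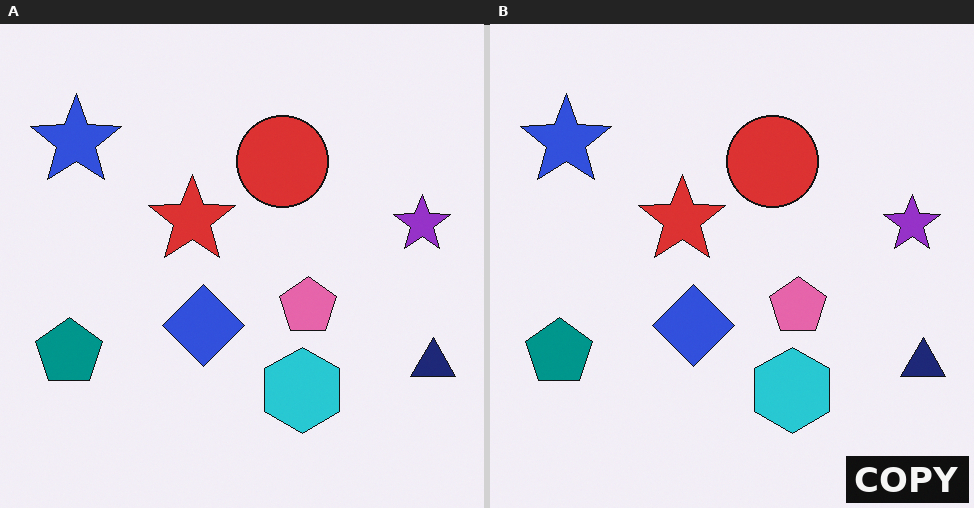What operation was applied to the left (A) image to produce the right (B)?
Watermarked with the text "COPY" in the lower-right corner.

A dark label reading "COPY" appears in the lower-right corner.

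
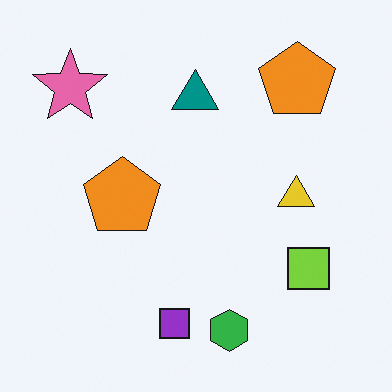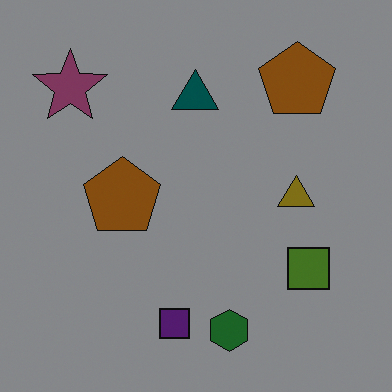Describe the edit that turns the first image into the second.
The transformation is: substantially darkened.

Every pixel — background and shapes alike — is uniformly darkened.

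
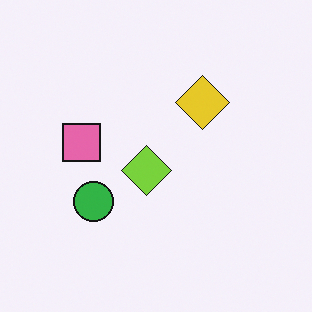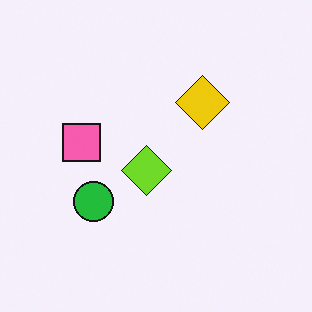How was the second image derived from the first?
Slightly oversaturated.

All colors are more vivid — a global saturation change.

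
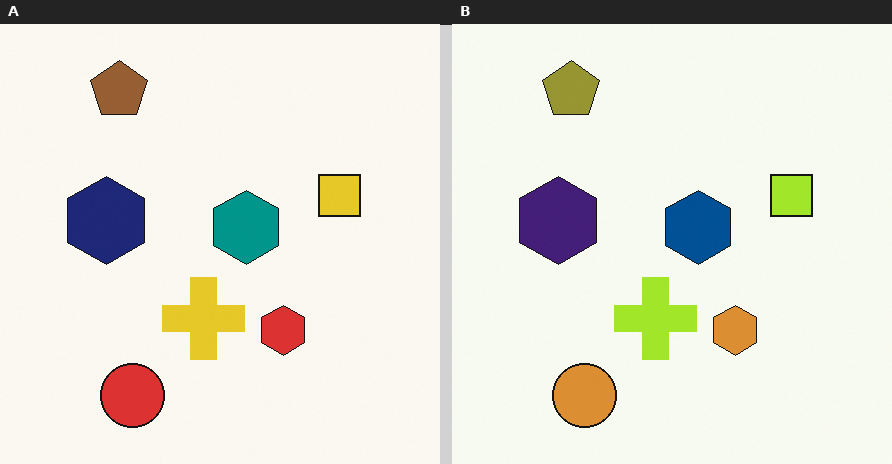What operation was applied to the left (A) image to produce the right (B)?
It was hue-shifted by a small amount.

Every shape's color has rotated by the same amount around the hue wheel — a uniform hue shift.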